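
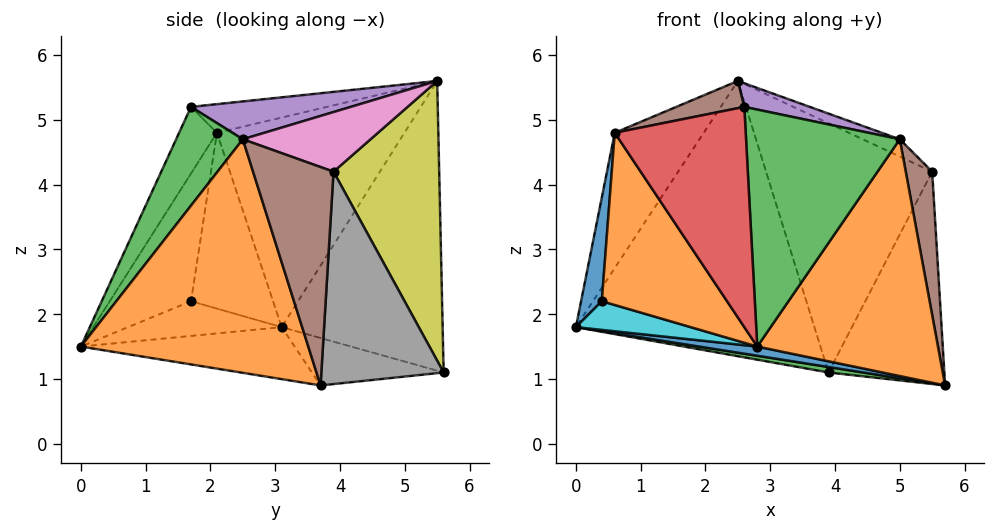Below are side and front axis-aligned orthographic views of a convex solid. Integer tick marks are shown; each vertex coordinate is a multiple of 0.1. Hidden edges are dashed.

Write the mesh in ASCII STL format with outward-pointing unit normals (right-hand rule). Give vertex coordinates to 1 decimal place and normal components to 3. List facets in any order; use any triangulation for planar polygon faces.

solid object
 facet normal -0.152 -0.041 -0.988
  outer loop
   vertex 2.8 0.0 1.5
   vertex 0.0 3.1 1.8
   vertex 5.7 3.7 0.9
  endloop
 endfacet
 facet normal 0.782 -0.621 -0.052
  outer loop
   vertex 5.0 2.5 4.7
   vertex 2.8 0.0 1.5
   vertex 5.7 3.7 0.9
  endloop
 endfacet
 facet normal -0.152 -0.040 -0.988
  outer loop
   vertex 3.9 5.6 1.1
   vertex 5.7 3.7 0.9
   vertex 0.0 3.1 1.8
  endloop
 endfacet
 facet normal -0.553 0.819 -0.154
  outer loop
   vertex 3.9 5.6 1.1
   vertex 0.0 3.1 1.8
   vertex 2.5 5.5 5.6
  endloop
 endfacet
 facet normal -0.860 0.408 0.308
  outer loop
   vertex 0.6 2.1 4.8
   vertex 2.5 5.5 5.6
   vertex 0.0 3.1 1.8
  endloop
 endfacet
 facet normal 0.947 -0.311 0.076
  outer loop
   vertex 5.5 3.9 4.2
   vertex 5.0 2.5 4.7
   vertex 5.7 3.7 0.9
  endloop
 endfacet
 facet normal 0.479 0.139 0.867
  outer loop
   vertex 5.5 3.9 4.2
   vertex 2.5 5.5 5.6
   vertex 5.0 2.5 4.7
  endloop
 endfacet
 facet normal 0.726 0.688 0.002
  outer loop
   vertex 5.5 3.9 4.2
   vertex 5.7 3.7 0.9
   vertex 3.9 5.6 1.1
  endloop
 endfacet
 facet normal 0.528 0.830 0.183
  outer loop
   vertex 5.5 3.9 4.2
   vertex 3.9 5.6 1.1
   vertex 2.5 5.5 5.6
  endloop
 endfacet
 facet normal -0.490 -0.366 -0.791
  outer loop
   vertex 0.4 1.7 2.2
   vertex 0.0 3.1 1.8
   vertex 2.8 0.0 1.5
  endloop
 endfacet
 facet normal -0.963 -0.243 0.112
  outer loop
   vertex 0.4 1.7 2.2
   vertex 0.6 2.1 4.8
   vertex 0.0 3.1 1.8
  endloop
 endfacet
 facet normal -0.537 -0.827 0.168
  outer loop
   vertex 0.4 1.7 2.2
   vertex 2.8 0.0 1.5
   vertex 0.6 2.1 4.8
  endloop
 endfacet
 facet normal 0.364 -0.839 0.405
  outer loop
   vertex 2.6 1.7 5.2
   vertex 2.8 0.0 1.5
   vertex 5.0 2.5 4.7
  endloop
 endfacet
 facet normal -0.255 -0.884 0.392
  outer loop
   vertex 2.6 1.7 5.2
   vertex 0.6 2.1 4.8
   vertex 2.8 0.0 1.5
  endloop
 endfacet
 facet normal 0.233 -0.096 0.968
  outer loop
   vertex 2.6 1.7 5.2
   vertex 5.0 2.5 4.7
   vertex 2.5 5.5 5.6
  endloop
 endfacet
 facet normal -0.216 -0.108 0.970
  outer loop
   vertex 2.6 1.7 5.2
   vertex 2.5 5.5 5.6
   vertex 0.6 2.1 4.8
  endloop
 endfacet
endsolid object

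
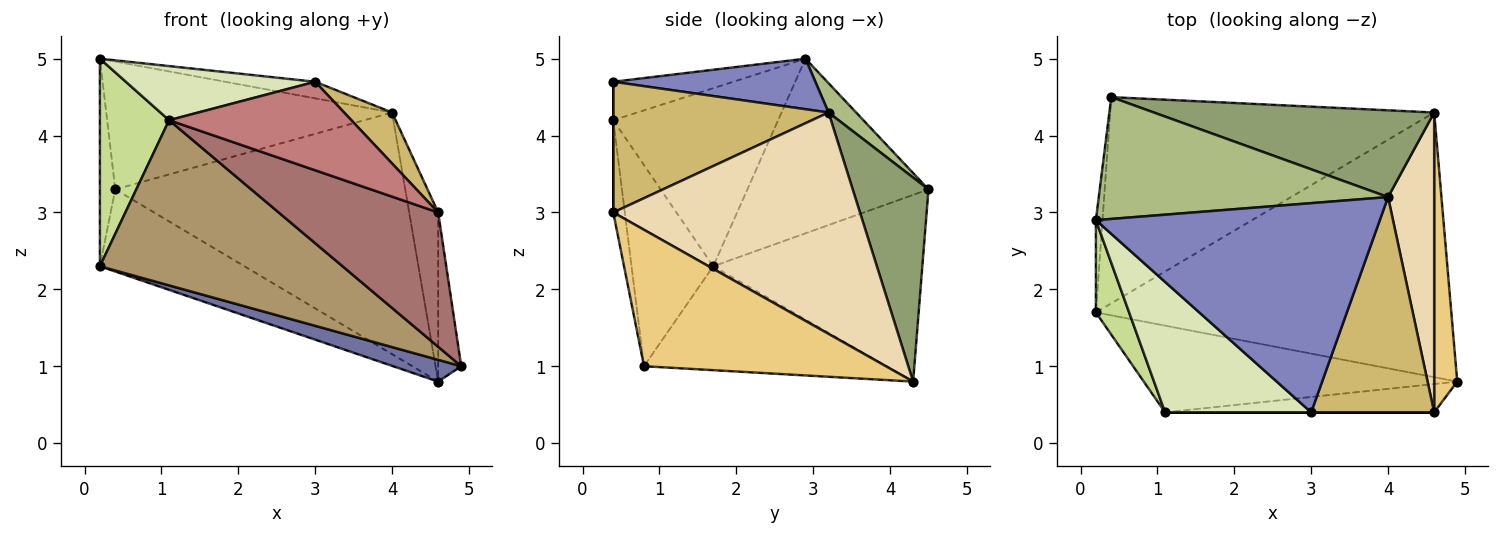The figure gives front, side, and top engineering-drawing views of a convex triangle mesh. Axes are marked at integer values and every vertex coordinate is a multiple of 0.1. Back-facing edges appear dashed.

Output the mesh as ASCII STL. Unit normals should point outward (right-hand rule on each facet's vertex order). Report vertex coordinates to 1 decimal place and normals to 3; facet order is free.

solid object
 facet normal -0.280 -0.079 -0.957
  outer loop
   vertex 4.6 4.3 0.8
   vertex 4.9 0.8 1.0
   vertex 0.2 1.7 2.3
  endloop
 endfacet
 facet normal 0.175 0.078 0.982
  outer loop
   vertex 3.0 0.4 4.7
   vertex 4.0 3.2 4.3
   vertex 0.2 2.9 5.0
  endloop
 endfacet
 facet normal -0.472 0.326 -0.819
  outer loop
   vertex 0.4 4.5 3.3
   vertex 4.6 4.3 0.8
   vertex 0.2 1.7 2.3
  endloop
 endfacet
 facet normal -0.996 0.085 -0.038
  outer loop
   vertex 0.4 4.5 3.3
   vertex 0.2 1.7 2.3
   vertex 0.2 2.9 5.0
  endloop
 endfacet
 facet normal 0.239 0.914 0.328
  outer loop
   vertex 0.4 4.5 3.3
   vertex 4.0 3.2 4.3
   vertex 4.6 4.3 0.8
  endloop
 endfacet
 facet normal 0.070 0.722 0.688
  outer loop
   vertex 0.4 4.5 3.3
   vertex 0.2 2.9 5.0
   vertex 4.0 3.2 4.3
  endloop
 endfacet
 facet normal -0.909 -0.381 0.170
  outer loop
   vertex 1.1 0.4 4.2
   vertex 0.2 2.9 5.0
   vertex 0.2 1.7 2.3
  endloop
 endfacet
 facet normal -0.236 -0.372 0.898
  outer loop
   vertex 1.1 0.4 4.2
   vertex 3.0 0.4 4.7
   vertex 0.2 2.9 5.0
  endloop
 endfacet
 facet normal -0.286 -0.849 -0.445
  outer loop
   vertex 1.1 0.4 4.2
   vertex 0.2 1.7 2.3
   vertex 4.9 0.8 1.0
  endloop
 endfacet
 facet normal 0.719 -0.160 0.677
  outer loop
   vertex 4.6 0.4 3.0
   vertex 4.0 3.2 4.3
   vertex 3.0 0.4 4.7
  endloop
 endfacet
 facet normal 0.982 0.094 0.166
  outer loop
   vertex 4.6 0.4 3.0
   vertex 4.9 0.8 1.0
   vertex 4.6 4.3 0.8
  endloop
 endfacet
 facet normal 0.973 0.114 0.203
  outer loop
   vertex 4.6 0.4 3.0
   vertex 4.6 4.3 0.8
   vertex 4.0 3.2 4.3
  endloop
 endfacet
 facet normal -0.071 -0.976 -0.206
  outer loop
   vertex 4.6 0.4 3.0
   vertex 1.1 0.4 4.2
   vertex 4.9 0.8 1.0
  endloop
 endfacet
 facet normal 0.000 -1.000 0.000
  outer loop
   vertex 4.6 0.4 3.0
   vertex 3.0 0.4 4.7
   vertex 1.1 0.4 4.2
  endloop
 endfacet
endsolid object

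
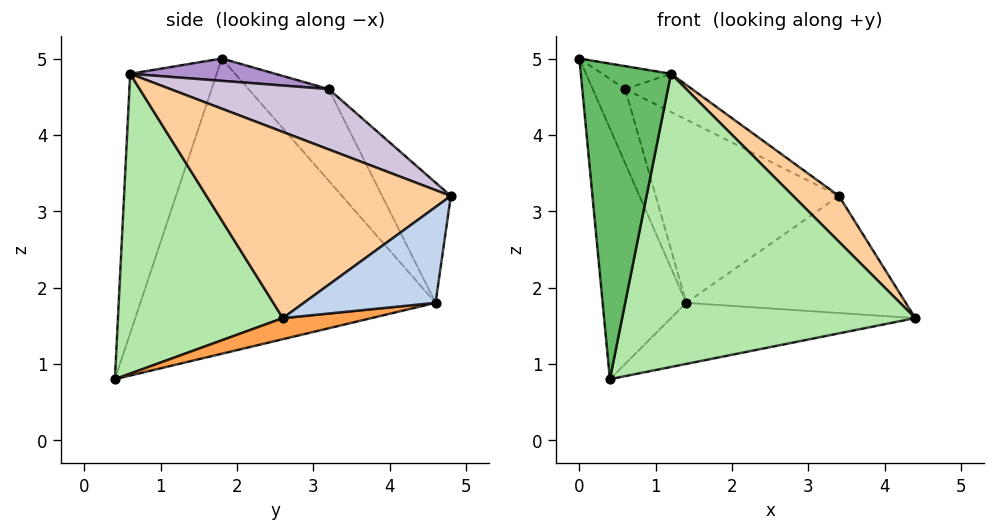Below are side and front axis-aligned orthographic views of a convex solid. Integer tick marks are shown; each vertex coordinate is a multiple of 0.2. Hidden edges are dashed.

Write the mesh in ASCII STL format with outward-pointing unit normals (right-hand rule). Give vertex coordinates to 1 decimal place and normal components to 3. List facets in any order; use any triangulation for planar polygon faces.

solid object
 facet normal -0.947 0.268 -0.180
  outer loop
   vertex 1.4 4.6 1.8
   vertex 0.4 0.4 0.8
   vertex 0.0 1.8 5.0
  endloop
 endfacet
 facet normal 0.391 0.651 -0.651
  outer loop
   vertex 1.4 4.6 1.8
   vertex 3.4 4.8 3.2
   vertex 4.4 2.6 1.6
  endloop
 endfacet
 facet normal 0.077 0.213 -0.974
  outer loop
   vertex 1.4 4.6 1.8
   vertex 4.4 2.6 1.6
   vertex 0.4 0.4 0.8
  endloop
 endfacet
 facet normal 0.742 -0.139 0.655
  outer loop
   vertex 1.2 0.6 4.8
   vertex 4.4 2.6 1.6
   vertex 3.4 4.8 3.2
  endloop
 endfacet
 facet normal -0.682 -0.711 0.172
  outer loop
   vertex 1.2 0.6 4.8
   vertex 0.0 1.8 5.0
   vertex 0.4 0.4 0.8
  endloop
 endfacet
 facet normal 0.490 -0.870 -0.054
  outer loop
   vertex 1.2 0.6 4.8
   vertex 0.4 0.4 0.8
   vertex 4.4 2.6 1.6
  endloop
 endfacet
 facet normal -0.924 0.374 -0.077
  outer loop
   vertex 0.6 3.2 4.6
   vertex 1.4 4.6 1.8
   vertex 0.0 1.8 5.0
  endloop
 endfacet
 facet normal -0.330 0.879 0.345
  outer loop
   vertex 0.6 3.2 4.6
   vertex 3.4 4.8 3.2
   vertex 1.4 4.6 1.8
  endloop
 endfacet
 facet normal 0.299 0.142 0.944
  outer loop
   vertex 0.6 3.2 4.6
   vertex 0.0 1.8 5.0
   vertex 1.2 0.6 4.8
  endloop
 endfacet
 facet normal 0.369 0.156 0.916
  outer loop
   vertex 0.6 3.2 4.6
   vertex 1.2 0.6 4.8
   vertex 3.4 4.8 3.2
  endloop
 endfacet
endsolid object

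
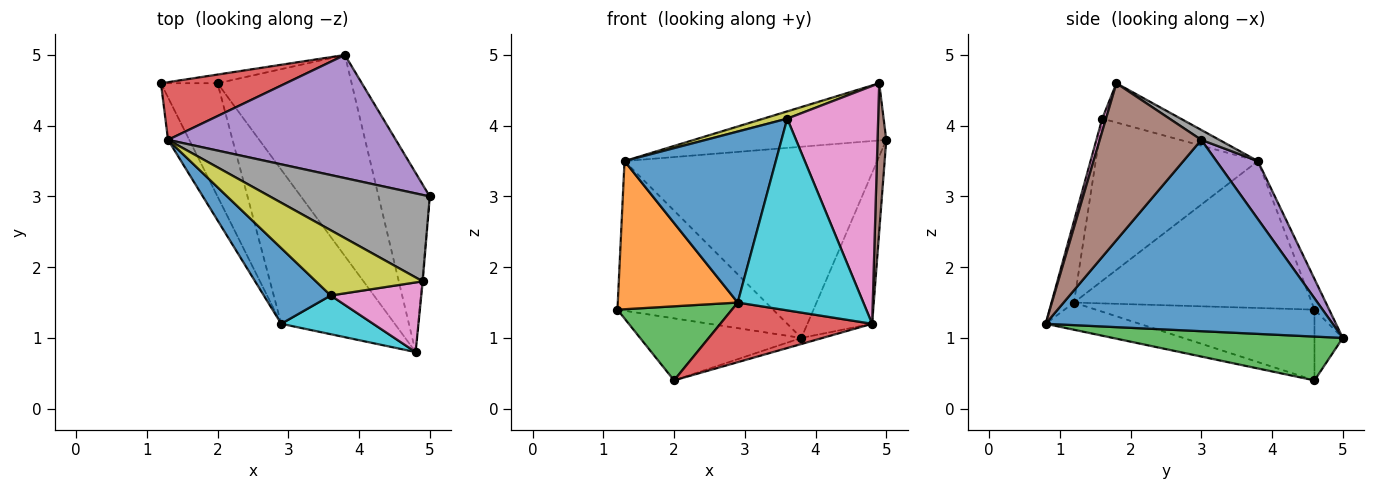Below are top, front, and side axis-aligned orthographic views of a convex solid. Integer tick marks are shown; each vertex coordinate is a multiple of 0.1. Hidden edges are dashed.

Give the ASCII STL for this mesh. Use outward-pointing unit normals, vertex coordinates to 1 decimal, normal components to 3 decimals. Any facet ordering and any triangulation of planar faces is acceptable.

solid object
 facet normal 0.944 0.213 -0.253
  outer loop
   vertex 3.8 5.0 1.0
   vertex 5.0 3.0 3.8
   vertex 4.8 0.8 1.2
  endloop
 endfacet
 facet normal -0.171 0.976 -0.137
  outer loop
   vertex 2.0 4.6 0.4
   vertex 1.2 4.6 1.4
   vertex 3.8 5.0 1.0
  endloop
 endfacet
 facet normal 0.310 0.029 -0.950
  outer loop
   vertex 2.0 4.6 0.4
   vertex 3.8 5.0 1.0
   vertex 4.8 0.8 1.2
  endloop
 endfacet
 facet normal -0.088 0.929 0.358
  outer loop
   vertex 1.3 3.8 3.5
   vertex 3.8 5.0 1.0
   vertex 1.2 4.6 1.4
  endloop
 endfacet
 facet normal 0.137 0.833 0.536
  outer loop
   vertex 1.3 3.8 3.5
   vertex 5.0 3.0 3.8
   vertex 3.8 5.0 1.0
  endloop
 endfacet
 facet normal 0.996 -0.086 -0.004
  outer loop
   vertex 4.9 1.8 4.6
   vertex 4.8 0.8 1.2
   vertex 5.0 3.0 3.8
  endloop
 endfacet
 facet normal 0.039 -0.959 0.281
  outer loop
   vertex 4.9 1.8 4.6
   vertex 3.6 1.6 4.1
   vertex 4.8 0.8 1.2
  endloop
 endfacet
 facet normal 0.052 0.551 0.833
  outer loop
   vertex 4.9 1.8 4.6
   vertex 5.0 3.0 3.8
   vertex 1.3 3.8 3.5
  endloop
 endfacet
 facet normal -0.343 -0.104 0.934
  outer loop
   vertex 4.9 1.8 4.6
   vertex 1.3 3.8 3.5
   vertex 3.6 1.6 4.1
  endloop
 endfacet
 facet normal -0.172 -0.966 0.195
  outer loop
   vertex 2.9 1.2 1.5
   vertex 4.8 0.8 1.2
   vertex 3.6 1.6 4.1
  endloop
 endfacet
 facet normal -0.700 -0.653 0.289
  outer loop
   vertex 2.9 1.2 1.5
   vertex 3.6 1.6 4.1
   vertex 1.3 3.8 3.5
  endloop
 endfacet
 facet normal -0.886 -0.447 -0.128
  outer loop
   vertex 2.9 1.2 1.5
   vertex 1.3 3.8 3.5
   vertex 1.2 4.6 1.4
  endloop
 endfacet
 facet normal -0.723 -0.378 -0.578
  outer loop
   vertex 2.9 1.2 1.5
   vertex 1.2 4.6 1.4
   vertex 2.0 4.6 0.4
  endloop
 endfacet
 facet normal -0.218 -0.352 -0.910
  outer loop
   vertex 2.9 1.2 1.5
   vertex 2.0 4.6 0.4
   vertex 4.8 0.8 1.2
  endloop
 endfacet
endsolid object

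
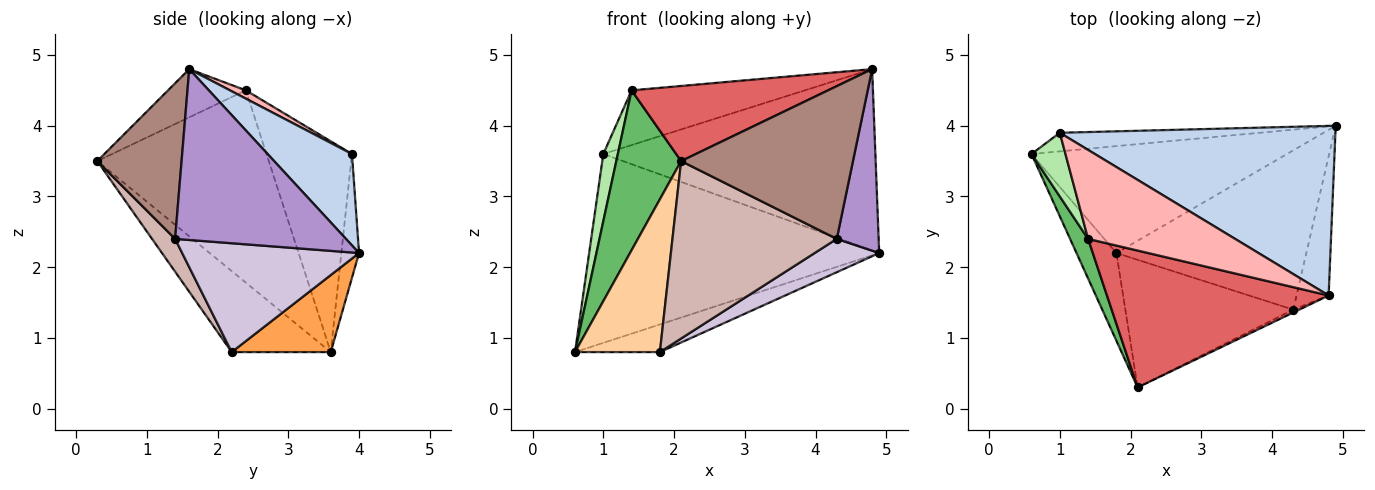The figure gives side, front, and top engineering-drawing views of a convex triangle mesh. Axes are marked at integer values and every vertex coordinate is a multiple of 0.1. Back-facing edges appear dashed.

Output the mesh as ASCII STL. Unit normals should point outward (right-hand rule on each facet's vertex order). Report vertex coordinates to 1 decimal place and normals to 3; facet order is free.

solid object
 facet normal -0.061 0.993 -0.098
  outer loop
   vertex 1.0 3.9 3.6
   vertex 4.9 4.0 2.2
   vertex 0.6 3.6 0.8
  endloop
 endfacet
 facet normal 0.221 0.712 0.666
  outer loop
   vertex 1.0 3.9 3.6
   vertex 4.8 1.6 4.8
   vertex 4.9 4.0 2.2
  endloop
 endfacet
 facet normal 0.280 0.240 -0.929
  outer loop
   vertex 1.8 2.2 0.8
   vertex 0.6 3.6 0.8
   vertex 4.9 4.0 2.2
  endloop
 endfacet
 facet normal -0.711 -0.610 -0.350
  outer loop
   vertex 1.8 2.2 0.8
   vertex 2.1 0.3 3.5
   vertex 0.6 3.6 0.8
  endloop
 endfacet
 facet normal -0.932 -0.352 0.087
  outer loop
   vertex 1.4 2.4 4.5
   vertex 0.6 3.6 0.8
   vertex 2.1 0.3 3.5
  endloop
 endfacet
 facet normal -0.974 -0.166 0.157
  outer loop
   vertex 1.4 2.4 4.5
   vertex 1.0 3.9 3.6
   vertex 0.6 3.6 0.8
  endloop
 endfacet
 facet normal -0.187 -0.472 0.861
  outer loop
   vertex 1.4 2.4 4.5
   vertex 2.1 0.3 3.5
   vertex 4.8 1.6 4.8
  endloop
 endfacet
 facet normal 0.048 0.523 0.851
  outer loop
   vertex 1.4 2.4 4.5
   vertex 4.8 1.6 4.8
   vertex 1.0 3.9 3.6
  endloop
 endfacet
 facet normal 0.955 -0.234 -0.180
  outer loop
   vertex 4.3 1.4 2.4
   vertex 4.9 4.0 2.2
   vertex 4.8 1.6 4.8
  endloop
 endfacet
 facet normal 0.489 -0.179 -0.854
  outer loop
   vertex 4.3 1.4 2.4
   vertex 1.8 2.2 0.8
   vertex 4.9 4.0 2.2
  endloop
 endfacet
 facet normal 0.440 -0.898 -0.017
  outer loop
   vertex 4.3 1.4 2.4
   vertex 4.8 1.6 4.8
   vertex 2.1 0.3 3.5
  endloop
 endfacet
 facet normal 0.113 -0.807 -0.580
  outer loop
   vertex 4.3 1.4 2.4
   vertex 2.1 0.3 3.5
   vertex 1.8 2.2 0.8
  endloop
 endfacet
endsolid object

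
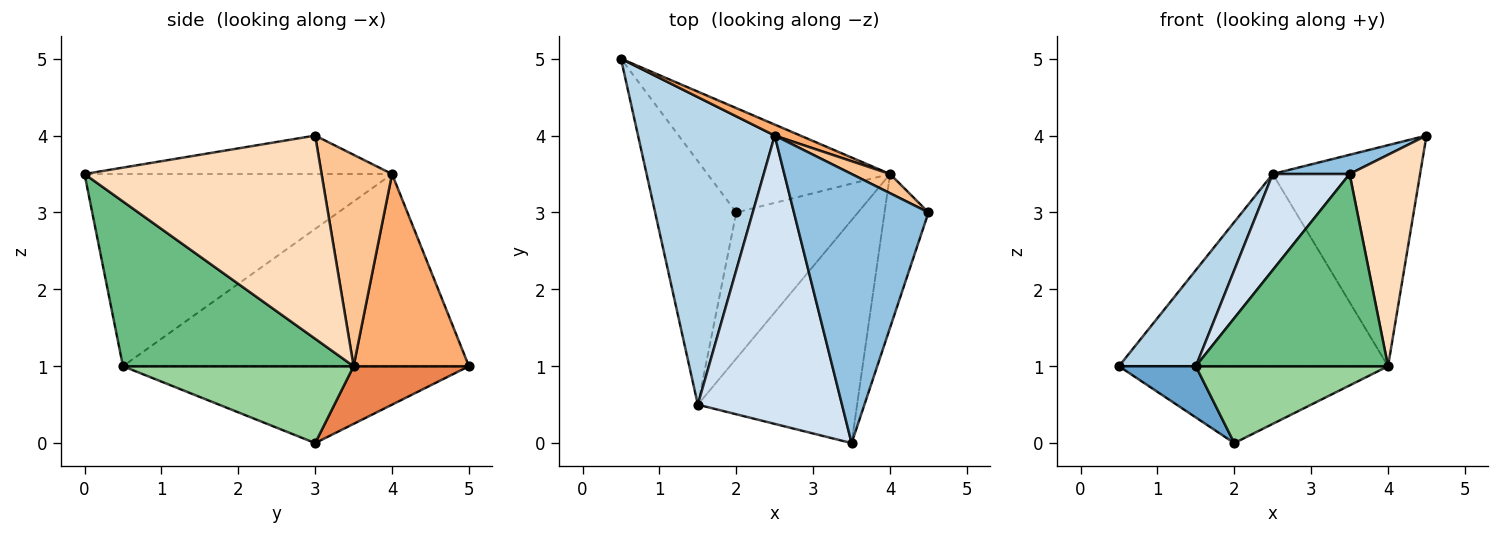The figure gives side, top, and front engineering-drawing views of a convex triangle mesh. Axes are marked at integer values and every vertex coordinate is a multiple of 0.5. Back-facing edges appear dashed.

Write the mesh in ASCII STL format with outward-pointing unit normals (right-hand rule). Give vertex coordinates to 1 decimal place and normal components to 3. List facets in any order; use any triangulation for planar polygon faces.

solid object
 facet normal -0.680 -0.151 -0.718
  outer loop
   vertex 1.5 0.5 1.0
   vertex 0.5 5.0 1.0
   vertex 2.0 3.0 0.0
  endloop
 endfacet
 facet normal -0.274 -0.069 0.959
  outer loop
   vertex 2.5 4.0 3.5
   vertex 3.5 0.0 3.5
   vertex 4.5 3.0 4.0
  endloop
 endfacet
 facet normal -0.802 -0.178 0.570
  outer loop
   vertex 2.5 4.0 3.5
   vertex 0.5 5.0 1.0
   vertex 1.5 0.5 1.0
  endloop
 endfacet
 facet normal -0.784 -0.196 0.588
  outer loop
   vertex 2.5 4.0 3.5
   vertex 1.5 0.5 1.0
   vertex 3.5 0.0 3.5
  endloop
 endfacet
 facet normal 0.246 0.575 -0.780
  outer loop
   vertex 4.0 3.5 1.0
   vertex 2.0 3.0 0.0
   vertex 0.5 5.0 1.0
  endloop
 endfacet
 facet normal 0.393 0.918 0.052
  outer loop
   vertex 4.0 3.5 1.0
   vertex 0.5 5.0 1.0
   vertex 2.5 4.0 3.5
  endloop
 endfacet
 facet normal 0.430 0.899 0.078
  outer loop
   vertex 4.0 3.5 1.0
   vertex 2.5 4.0 3.5
   vertex 4.5 3.0 4.0
  endloop
 endfacet
 facet normal 0.939 -0.279 -0.203
  outer loop
   vertex 4.0 3.5 1.0
   vertex 4.5 3.0 4.0
   vertex 3.5 0.0 3.5
  endloop
 endfacet
 facet normal 0.617 -0.514 -0.596
  outer loop
   vertex 4.0 3.5 1.0
   vertex 3.5 0.0 3.5
   vertex 1.5 0.5 1.0
  endloop
 endfacet
 facet normal 0.488 -0.407 -0.772
  outer loop
   vertex 4.0 3.5 1.0
   vertex 1.5 0.5 1.0
   vertex 2.0 3.0 0.0
  endloop
 endfacet
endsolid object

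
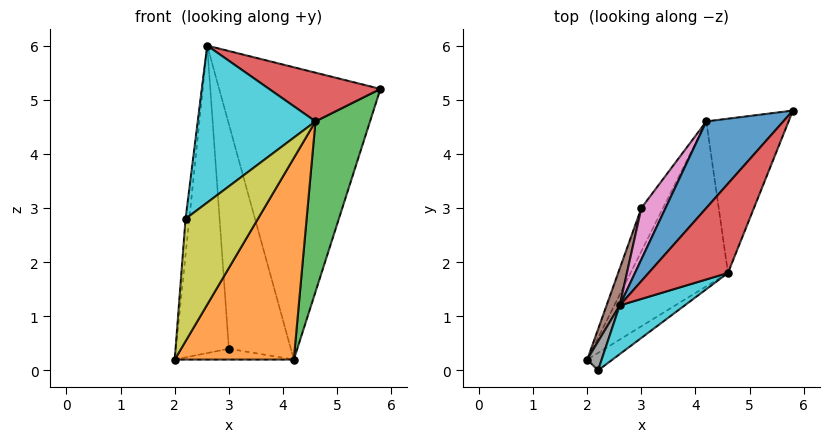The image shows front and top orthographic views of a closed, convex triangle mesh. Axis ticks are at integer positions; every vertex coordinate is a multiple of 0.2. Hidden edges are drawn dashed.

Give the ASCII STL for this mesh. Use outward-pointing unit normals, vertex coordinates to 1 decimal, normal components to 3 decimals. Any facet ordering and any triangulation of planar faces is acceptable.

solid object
 facet normal -0.710 0.675 0.200
  outer loop
   vertex 2.6 1.2 6.0
   vertex 5.8 4.8 5.2
   vertex 4.2 4.6 0.2
  endloop
 endfacet
 facet normal 0.840 -0.420 -0.344
  outer loop
   vertex 4.6 1.8 4.6
   vertex 2.0 0.2 0.2
   vertex 4.2 4.6 0.2
  endloop
 endfacet
 facet normal 0.910 -0.308 -0.279
  outer loop
   vertex 4.6 1.8 4.6
   vertex 4.2 4.6 0.2
   vertex 5.8 4.8 5.2
  endloop
 endfacet
 facet normal 0.604 -0.382 0.700
  outer loop
   vertex 4.6 1.8 4.6
   vertex 5.8 4.8 5.2
   vertex 2.6 1.2 6.0
  endloop
 endfacet
 facet normal -0.436 0.218 -0.873
  outer loop
   vertex 3.0 3.0 0.4
   vertex 4.2 4.6 0.2
   vertex 2.0 0.2 0.2
  endloop
 endfacet
 facet normal -0.942 0.334 0.040
  outer loop
   vertex 3.0 3.0 0.4
   vertex 2.0 0.2 0.2
   vertex 2.6 1.2 6.0
  endloop
 endfacet
 facet normal -0.784 0.605 0.139
  outer loop
   vertex 3.0 3.0 0.4
   vertex 2.6 1.2 6.0
   vertex 4.2 4.6 0.2
  endloop
 endfacet
 facet normal -0.991 0.105 0.084
  outer loop
   vertex 2.2 0.0 2.8
   vertex 2.6 1.2 6.0
   vertex 2.0 0.2 0.2
  endloop
 endfacet
 facet normal 0.647 -0.755 -0.108
  outer loop
   vertex 2.2 0.0 2.8
   vertex 2.0 0.2 0.2
   vertex 4.6 1.8 4.6
  endloop
 endfacet
 facet normal 0.443 -0.856 0.266
  outer loop
   vertex 2.2 0.0 2.8
   vertex 4.6 1.8 4.6
   vertex 2.6 1.2 6.0
  endloop
 endfacet
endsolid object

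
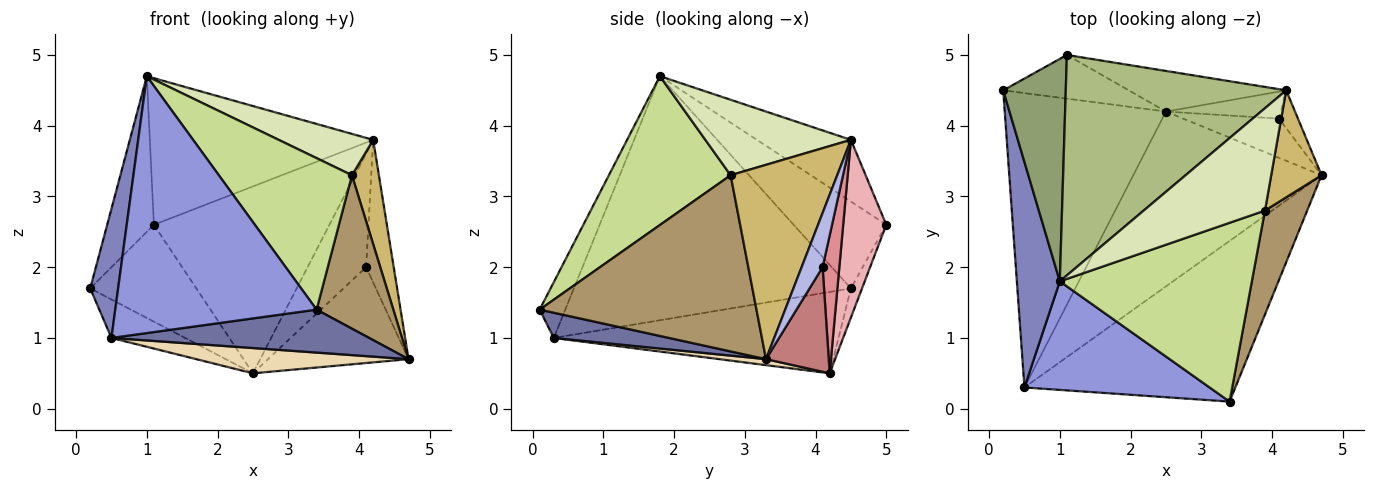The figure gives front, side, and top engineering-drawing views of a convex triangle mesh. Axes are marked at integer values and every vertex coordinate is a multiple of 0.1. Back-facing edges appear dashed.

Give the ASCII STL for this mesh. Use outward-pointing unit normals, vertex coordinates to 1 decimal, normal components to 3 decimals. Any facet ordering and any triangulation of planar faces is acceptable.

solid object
 facet normal 0.115 -0.257 -0.960
  outer loop
   vertex 0.5 0.3 1.0
   vertex 4.7 3.3 0.7
   vertex 3.4 0.1 1.4
  endloop
 endfacet
 facet normal -0.980 -0.099 0.172
  outer loop
   vertex 0.5 0.3 1.0
   vertex 1.0 1.8 4.7
   vertex 0.2 4.5 1.7
  endloop
 endfacet
 facet normal -0.116 -0.915 0.387
  outer loop
   vertex 0.5 0.3 1.0
   vertex 3.4 0.1 1.4
   vertex 1.0 1.8 4.7
  endloop
 endfacet
 facet normal 0.592 0.779 -0.206
  outer loop
   vertex 4.1 4.1 2.0
   vertex 4.2 4.5 3.8
   vertex 4.7 3.3 0.7
  endloop
 endfacet
 facet normal -0.751 0.378 0.541
  outer loop
   vertex 1.1 5.0 2.6
   vertex 0.2 4.5 1.7
   vertex 1.0 1.8 4.7
  endloop
 endfacet
 facet normal -0.227 0.539 0.811
  outer loop
   vertex 1.1 5.0 2.6
   vertex 1.0 1.8 4.7
   vertex 4.2 4.5 3.8
  endloop
 endfacet
 facet normal 0.509 -0.556 0.657
  outer loop
   vertex 3.9 2.8 3.3
   vertex 1.0 1.8 4.7
   vertex 3.4 0.1 1.4
  endloop
 endfacet
 facet normal 0.500 -0.324 0.803
  outer loop
   vertex 3.9 2.8 3.3
   vertex 4.2 4.5 3.8
   vertex 1.0 1.8 4.7
  endloop
 endfacet
 facet normal 0.920 -0.325 0.220
  outer loop
   vertex 3.9 2.8 3.3
   vertex 3.4 0.1 1.4
   vertex 4.7 3.3 0.7
  endloop
 endfacet
 facet normal 0.940 -0.238 0.244
  outer loop
   vertex 3.9 2.8 3.3
   vertex 4.7 3.3 0.7
   vertex 4.2 4.5 3.8
  endloop
 endfacet
 facet normal -0.448 0.116 -0.887
  outer loop
   vertex 2.5 4.2 0.5
   vertex 0.5 0.3 1.0
   vertex 0.2 4.5 1.7
  endloop
 endfacet
 facet normal 0.031 -0.143 -0.989
  outer loop
   vertex 2.5 4.2 0.5
   vertex 4.7 3.3 0.7
   vertex 0.5 0.3 1.0
  endloop
 endfacet
 facet normal -0.095 0.908 -0.409
  outer loop
   vertex 2.5 4.2 0.5
   vertex 0.2 4.5 1.7
   vertex 1.1 5.0 2.6
  endloop
 endfacet
 facet normal 0.382 0.855 -0.350
  outer loop
   vertex 2.5 4.2 0.5
   vertex 4.1 4.1 2.0
   vertex 4.7 3.3 0.7
  endloop
 endfacet
 facet normal 0.268 0.937 -0.223
  outer loop
   vertex 2.5 4.2 0.5
   vertex 4.2 4.5 3.8
   vertex 4.1 4.1 2.0
  endloop
 endfacet
 facet normal 0.233 0.950 -0.207
  outer loop
   vertex 2.5 4.2 0.5
   vertex 1.1 5.0 2.6
   vertex 4.2 4.5 3.8
  endloop
 endfacet
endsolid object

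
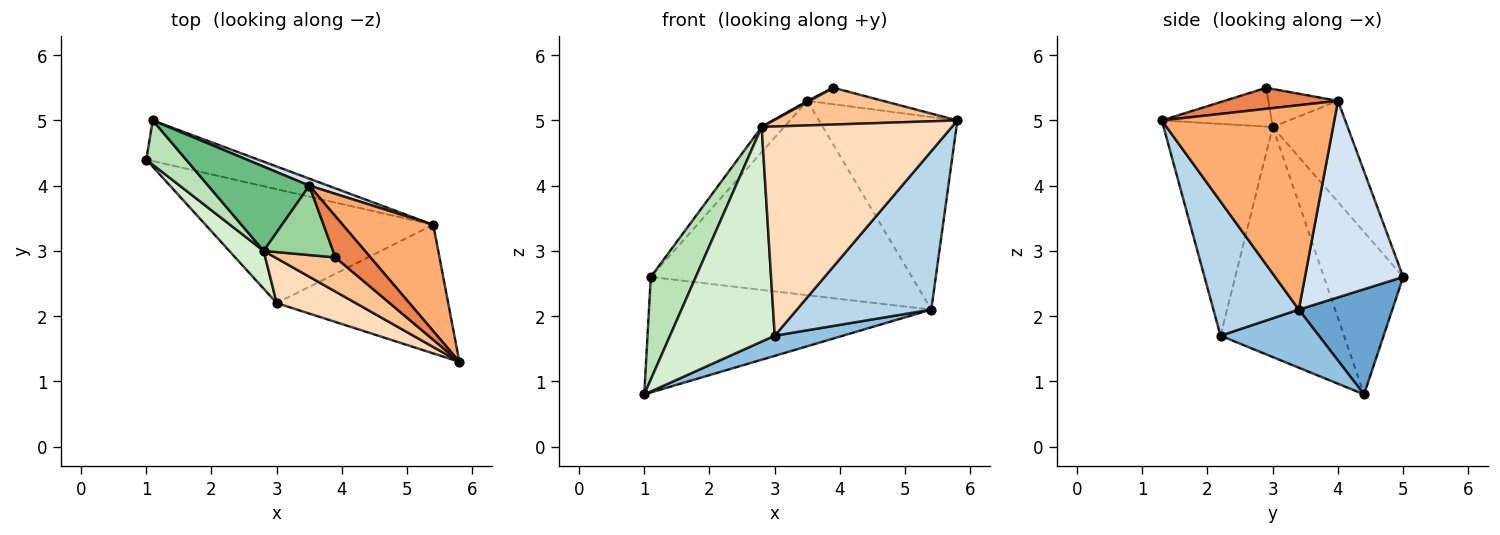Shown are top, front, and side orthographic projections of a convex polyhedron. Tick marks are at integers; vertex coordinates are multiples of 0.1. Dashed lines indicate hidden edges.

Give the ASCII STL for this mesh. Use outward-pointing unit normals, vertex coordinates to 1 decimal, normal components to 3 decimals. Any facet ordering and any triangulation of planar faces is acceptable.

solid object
 facet normal 0.298 0.900 -0.317
  outer loop
   vertex 5.4 3.4 2.1
   vertex 1.0 4.4 0.8
   vertex 1.1 5.0 2.6
  endloop
 endfacet
 facet normal 0.244 -0.169 -0.955
  outer loop
   vertex 3.0 2.2 1.7
   vertex 1.0 4.4 0.8
   vertex 5.4 3.4 2.1
  endloop
 endfacet
 facet normal 0.442 -0.696 -0.565
  outer loop
   vertex 3.0 2.2 1.7
   vertex 5.4 3.4 2.1
   vertex 5.8 1.3 5.0
  endloop
 endfacet
 facet normal 0.352 0.935 0.034
  outer loop
   vertex 3.5 4.0 5.3
   vertex 5.4 3.4 2.1
   vertex 1.1 5.0 2.6
  endloop
 endfacet
 facet normal 0.487 0.324 0.811
  outer loop
   vertex 3.5 4.0 5.3
   vertex 3.9 2.9 5.5
   vertex 5.8 1.3 5.0
  endloop
 endfacet
 facet normal 0.737 0.592 0.327
  outer loop
   vertex 3.5 4.0 5.3
   vertex 5.8 1.3 5.0
   vertex 5.4 3.4 2.1
  endloop
 endfacet
 facet normal -0.401 -0.671 0.623
  outer loop
   vertex 2.8 3.0 4.9
   vertex 5.8 1.3 5.0
   vertex 3.9 2.9 5.5
  endloop
 endfacet
 facet normal -0.489 -0.853 0.183
  outer loop
   vertex 2.8 3.0 4.9
   vertex 3.0 2.2 1.7
   vertex 5.8 1.3 5.0
  endloop
 endfacet
 facet normal -0.692 0.208 0.692
  outer loop
   vertex 2.8 3.0 4.9
   vertex 3.5 4.0 5.3
   vertex 1.1 5.0 2.6
  endloop
 endfacet
 facet normal -0.480 -0.015 0.877
  outer loop
   vertex 2.8 3.0 4.9
   vertex 3.9 2.9 5.5
   vertex 3.5 4.0 5.3
  endloop
 endfacet
 facet normal -0.850 -0.483 0.208
  outer loop
   vertex 2.8 3.0 4.9
   vertex 1.1 5.0 2.6
   vertex 1.0 4.4 0.8
  endloop
 endfacet
 facet normal -0.758 -0.643 0.113
  outer loop
   vertex 2.8 3.0 4.9
   vertex 1.0 4.4 0.8
   vertex 3.0 2.2 1.7
  endloop
 endfacet
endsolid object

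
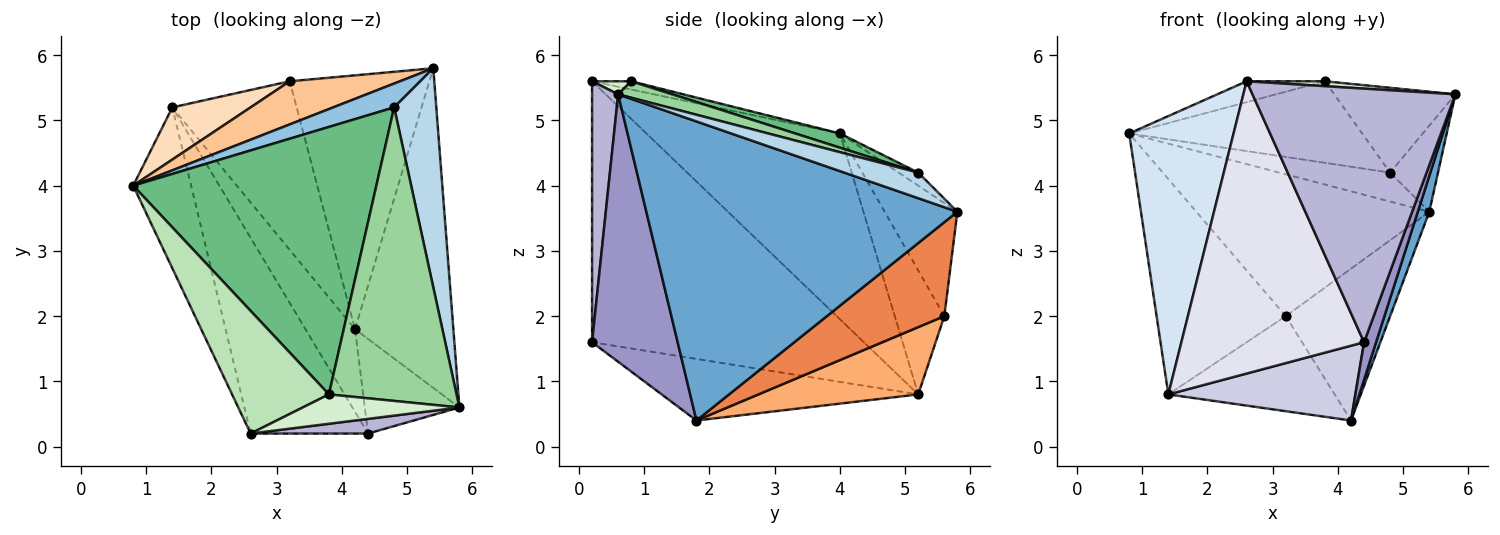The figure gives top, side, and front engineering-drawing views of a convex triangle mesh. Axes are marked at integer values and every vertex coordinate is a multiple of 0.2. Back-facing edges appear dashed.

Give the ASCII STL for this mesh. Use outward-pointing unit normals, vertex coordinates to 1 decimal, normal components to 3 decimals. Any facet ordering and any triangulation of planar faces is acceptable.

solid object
 facet normal 0.949 -0.035 -0.312
  outer loop
   vertex 4.2 1.8 0.4
   vertex 5.4 5.8 3.6
   vertex 5.8 0.6 5.4
  endloop
 endfacet
 facet normal -0.135 0.765 0.630
  outer loop
   vertex 4.8 5.2 4.2
   vertex 5.4 5.8 3.6
   vertex 0.8 4.0 4.8
  endloop
 endfacet
 facet normal 0.492 0.318 0.810
  outer loop
   vertex 4.8 5.2 4.2
   vertex 5.8 0.6 5.4
   vertex 5.4 5.8 3.6
  endloop
 endfacet
 facet normal -0.849 -0.458 -0.265
  outer loop
   vertex 2.6 0.2 5.6
   vertex 0.8 4.0 4.8
   vertex 1.4 5.2 0.8
  endloop
 endfacet
 facet normal 0.500 0.445 -0.743
  outer loop
   vertex 3.2 5.6 2.0
   vertex 5.4 5.8 3.6
   vertex 4.2 1.8 0.4
  endloop
 endfacet
 facet normal 0.427 0.444 -0.788
  outer loop
   vertex 3.2 5.6 2.0
   vertex 4.2 1.8 0.4
   vertex 1.4 5.2 0.8
  endloop
 endfacet
 facet normal -0.286 0.917 0.279
  outer loop
   vertex 3.2 5.6 2.0
   vertex 0.8 4.0 4.8
   vertex 5.4 5.8 3.6
  endloop
 endfacet
 facet normal -0.350 0.911 0.221
  outer loop
   vertex 3.2 5.6 2.0
   vertex 1.4 5.2 0.8
   vertex 0.8 4.0 4.8
  endloop
 endfacet
 facet normal 0.056 0.291 0.955
  outer loop
   vertex 3.8 0.8 5.6
   vertex 4.8 5.2 4.2
   vertex 0.8 4.0 4.8
  endloop
 endfacet
 facet normal 0.123 0.275 0.953
  outer loop
   vertex 3.8 0.8 5.6
   vertex 5.8 0.6 5.4
   vertex 4.8 5.2 4.2
  endloop
 endfacet
 facet normal -0.084 0.167 0.982
  outer loop
   vertex 3.8 0.8 5.6
   vertex 0.8 4.0 4.8
   vertex 2.6 0.2 5.6
  endloop
 endfacet
 facet normal 0.082 -0.164 0.983
  outer loop
   vertex 3.8 0.8 5.6
   vertex 2.6 0.2 5.6
   vertex 5.8 0.6 5.4
  endloop
 endfacet
 facet normal 0.935 -0.131 -0.331
  outer loop
   vertex 4.4 0.2 1.6
   vertex 4.2 1.8 0.4
   vertex 5.8 0.6 5.4
  endloop
 endfacet
 facet normal 0.127 -0.990 0.057
  outer loop
   vertex 4.4 0.2 1.6
   vertex 5.8 0.6 5.4
   vertex 2.6 0.2 5.6
  endloop
 endfacet
 facet normal -0.677 -0.494 -0.545
  outer loop
   vertex 4.4 0.2 1.6
   vertex 1.4 5.2 0.8
   vertex 4.2 1.8 0.4
  endloop
 endfacet
 facet normal -0.778 -0.523 -0.350
  outer loop
   vertex 4.4 0.2 1.6
   vertex 2.6 0.2 5.6
   vertex 1.4 5.2 0.8
  endloop
 endfacet
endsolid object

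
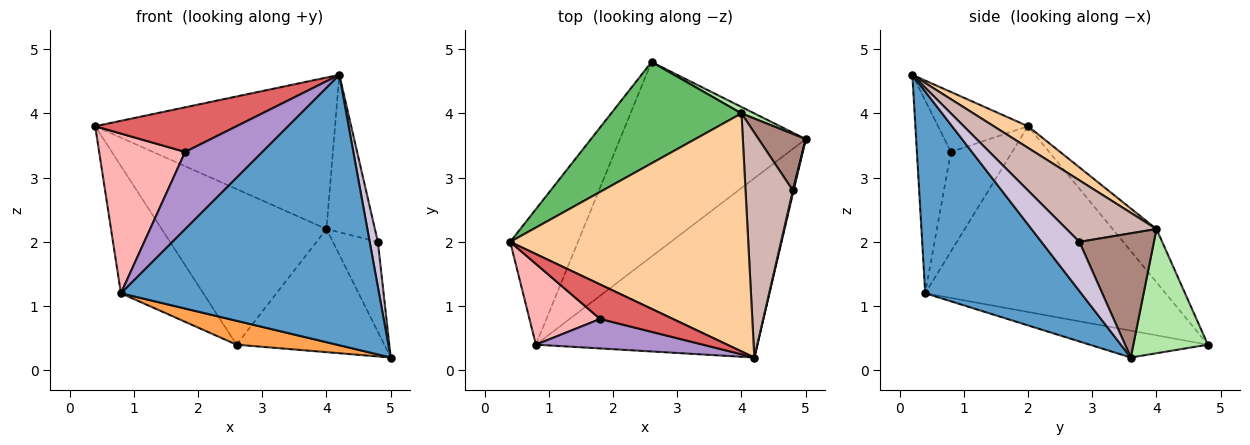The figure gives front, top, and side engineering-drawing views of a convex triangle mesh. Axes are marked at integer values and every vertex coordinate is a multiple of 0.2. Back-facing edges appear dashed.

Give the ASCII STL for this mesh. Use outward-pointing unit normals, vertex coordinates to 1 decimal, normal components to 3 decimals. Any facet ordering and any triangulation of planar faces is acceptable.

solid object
 facet normal 0.450 -0.744 -0.493
  outer loop
   vertex 0.8 0.4 1.2
   vertex 5.0 3.6 0.2
   vertex 4.2 0.2 4.6
  endloop
 endfacet
 facet normal -0.894 0.307 -0.326
  outer loop
   vertex 0.8 0.4 1.2
   vertex 0.4 2.0 3.8
   vertex 2.6 4.8 0.4
  endloop
 endfacet
 facet normal -0.142 -0.120 -0.982
  outer loop
   vertex 0.8 0.4 1.2
   vertex 2.6 4.8 0.4
   vertex 5.0 3.6 0.2
  endloop
 endfacet
 facet normal 0.076 0.535 0.841
  outer loop
   vertex 4.0 4.0 2.2
   vertex 0.4 2.0 3.8
   vertex 4.2 0.2 4.6
  endloop
 endfacet
 facet normal -0.218 0.818 0.533
  outer loop
   vertex 4.0 4.0 2.2
   vertex 2.6 4.8 0.4
   vertex 0.4 2.0 3.8
  endloop
 endfacet
 facet normal 0.450 0.892 0.047
  outer loop
   vertex 4.0 4.0 2.2
   vertex 5.0 3.6 0.2
   vertex 2.6 4.8 0.4
  endloop
 endfacet
 facet normal -0.450 -0.707 0.546
  outer loop
   vertex 1.8 0.8 3.4
   vertex 4.2 0.2 4.6
   vertex 0.4 2.0 3.8
  endloop
 endfacet
 facet normal -0.537 -0.753 0.381
  outer loop
   vertex 1.8 0.8 3.4
   vertex 0.4 2.0 3.8
   vertex 0.8 0.4 1.2
  endloop
 endfacet
 facet normal -0.381 -0.864 0.330
  outer loop
   vertex 1.8 0.8 3.4
   vertex 0.8 0.4 1.2
   vertex 4.2 0.2 4.6
  endloop
 endfacet
 facet normal 0.977 -0.211 0.015
  outer loop
   vertex 4.8 2.8 2.0
   vertex 4.2 0.2 4.6
   vertex 5.0 3.6 0.2
  endloop
 endfacet
 facet normal 0.814 0.491 0.309
  outer loop
   vertex 4.8 2.8 2.0
   vertex 5.0 3.6 0.2
   vertex 4.0 4.0 2.2
  endloop
 endfacet
 facet normal 0.729 0.393 0.561
  outer loop
   vertex 4.8 2.8 2.0
   vertex 4.0 4.0 2.2
   vertex 4.2 0.2 4.6
  endloop
 endfacet
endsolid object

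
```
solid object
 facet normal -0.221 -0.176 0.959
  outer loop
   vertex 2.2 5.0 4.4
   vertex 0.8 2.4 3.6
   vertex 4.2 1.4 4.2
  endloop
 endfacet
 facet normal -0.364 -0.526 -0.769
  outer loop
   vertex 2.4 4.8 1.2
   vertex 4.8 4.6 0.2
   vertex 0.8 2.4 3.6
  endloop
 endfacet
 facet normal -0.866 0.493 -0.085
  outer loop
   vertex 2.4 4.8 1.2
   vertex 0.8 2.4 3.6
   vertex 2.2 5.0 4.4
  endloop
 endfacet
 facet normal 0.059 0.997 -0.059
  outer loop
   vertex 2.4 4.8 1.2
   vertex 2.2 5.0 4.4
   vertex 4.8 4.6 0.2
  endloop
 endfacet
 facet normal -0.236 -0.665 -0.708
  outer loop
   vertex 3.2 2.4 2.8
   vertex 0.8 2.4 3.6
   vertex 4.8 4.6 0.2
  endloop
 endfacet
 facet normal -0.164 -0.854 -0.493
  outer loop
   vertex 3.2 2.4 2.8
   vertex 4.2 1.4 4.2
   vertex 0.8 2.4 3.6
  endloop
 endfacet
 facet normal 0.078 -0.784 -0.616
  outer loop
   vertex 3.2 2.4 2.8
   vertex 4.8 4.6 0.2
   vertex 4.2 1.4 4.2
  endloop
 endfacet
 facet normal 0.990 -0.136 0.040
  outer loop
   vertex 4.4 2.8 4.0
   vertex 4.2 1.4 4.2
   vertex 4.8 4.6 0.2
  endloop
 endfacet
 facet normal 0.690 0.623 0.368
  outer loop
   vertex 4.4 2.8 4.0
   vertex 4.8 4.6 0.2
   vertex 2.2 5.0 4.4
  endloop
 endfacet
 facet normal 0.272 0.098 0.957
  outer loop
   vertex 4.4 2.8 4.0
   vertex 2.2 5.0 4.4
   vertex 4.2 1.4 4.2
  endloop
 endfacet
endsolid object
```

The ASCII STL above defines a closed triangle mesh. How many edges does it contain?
15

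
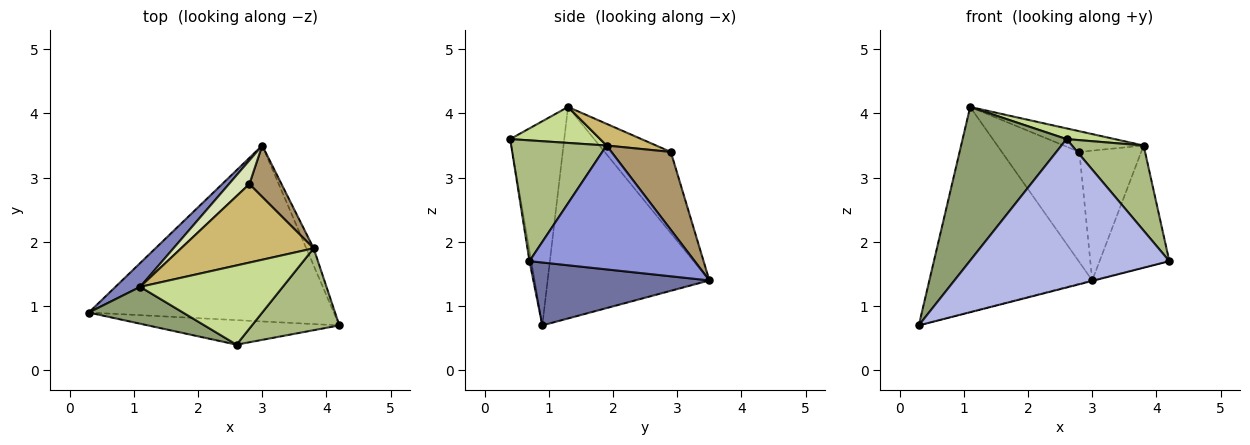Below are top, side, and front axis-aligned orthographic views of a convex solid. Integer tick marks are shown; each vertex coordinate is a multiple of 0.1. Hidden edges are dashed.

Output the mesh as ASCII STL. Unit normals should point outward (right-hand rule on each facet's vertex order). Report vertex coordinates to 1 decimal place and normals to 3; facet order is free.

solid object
 facet normal 0.249 0.003 -0.969
  outer loop
   vertex 3.0 3.5 1.4
   vertex 4.2 0.7 1.7
   vertex 0.3 0.9 0.7
  endloop
 endfacet
 facet normal -0.702 0.707 0.082
  outer loop
   vertex 1.1 1.3 4.1
   vertex 3.0 3.5 1.4
   vertex 0.3 0.9 0.7
  endloop
 endfacet
 facet normal 0.920 0.388 -0.055
  outer loop
   vertex 3.8 1.9 3.5
   vertex 4.2 0.7 1.7
   vertex 3.0 3.5 1.4
  endloop
 endfacet
 facet normal -0.009 -0.987 -0.163
  outer loop
   vertex 2.6 0.4 3.6
   vertex 0.3 0.9 0.7
   vertex 4.2 0.7 1.7
  endloop
 endfacet
 facet normal -0.451 -0.868 0.208
  outer loop
   vertex 2.6 0.4 3.6
   vertex 1.1 1.3 4.1
   vertex 0.3 0.9 0.7
  endloop
 endfacet
 facet normal 0.692 -0.520 0.501
  outer loop
   vertex 2.6 0.4 3.6
   vertex 4.2 0.7 1.7
   vertex 3.8 1.9 3.5
  endloop
 endfacet
 facet normal 0.243 -0.130 0.961
  outer loop
   vertex 2.6 0.4 3.6
   vertex 3.8 1.9 3.5
   vertex 1.1 1.3 4.1
  endloop
 endfacet
 facet normal -0.640 0.751 0.161
  outer loop
   vertex 2.8 2.9 3.4
   vertex 3.0 3.5 1.4
   vertex 1.1 1.3 4.1
  endloop
 endfacet
 facet normal 0.666 0.694 0.275
  outer loop
   vertex 2.8 2.9 3.4
   vertex 3.8 1.9 3.5
   vertex 3.0 3.5 1.4
  endloop
 endfacet
 facet normal 0.156 0.252 0.955
  outer loop
   vertex 2.8 2.9 3.4
   vertex 1.1 1.3 4.1
   vertex 3.8 1.9 3.5
  endloop
 endfacet
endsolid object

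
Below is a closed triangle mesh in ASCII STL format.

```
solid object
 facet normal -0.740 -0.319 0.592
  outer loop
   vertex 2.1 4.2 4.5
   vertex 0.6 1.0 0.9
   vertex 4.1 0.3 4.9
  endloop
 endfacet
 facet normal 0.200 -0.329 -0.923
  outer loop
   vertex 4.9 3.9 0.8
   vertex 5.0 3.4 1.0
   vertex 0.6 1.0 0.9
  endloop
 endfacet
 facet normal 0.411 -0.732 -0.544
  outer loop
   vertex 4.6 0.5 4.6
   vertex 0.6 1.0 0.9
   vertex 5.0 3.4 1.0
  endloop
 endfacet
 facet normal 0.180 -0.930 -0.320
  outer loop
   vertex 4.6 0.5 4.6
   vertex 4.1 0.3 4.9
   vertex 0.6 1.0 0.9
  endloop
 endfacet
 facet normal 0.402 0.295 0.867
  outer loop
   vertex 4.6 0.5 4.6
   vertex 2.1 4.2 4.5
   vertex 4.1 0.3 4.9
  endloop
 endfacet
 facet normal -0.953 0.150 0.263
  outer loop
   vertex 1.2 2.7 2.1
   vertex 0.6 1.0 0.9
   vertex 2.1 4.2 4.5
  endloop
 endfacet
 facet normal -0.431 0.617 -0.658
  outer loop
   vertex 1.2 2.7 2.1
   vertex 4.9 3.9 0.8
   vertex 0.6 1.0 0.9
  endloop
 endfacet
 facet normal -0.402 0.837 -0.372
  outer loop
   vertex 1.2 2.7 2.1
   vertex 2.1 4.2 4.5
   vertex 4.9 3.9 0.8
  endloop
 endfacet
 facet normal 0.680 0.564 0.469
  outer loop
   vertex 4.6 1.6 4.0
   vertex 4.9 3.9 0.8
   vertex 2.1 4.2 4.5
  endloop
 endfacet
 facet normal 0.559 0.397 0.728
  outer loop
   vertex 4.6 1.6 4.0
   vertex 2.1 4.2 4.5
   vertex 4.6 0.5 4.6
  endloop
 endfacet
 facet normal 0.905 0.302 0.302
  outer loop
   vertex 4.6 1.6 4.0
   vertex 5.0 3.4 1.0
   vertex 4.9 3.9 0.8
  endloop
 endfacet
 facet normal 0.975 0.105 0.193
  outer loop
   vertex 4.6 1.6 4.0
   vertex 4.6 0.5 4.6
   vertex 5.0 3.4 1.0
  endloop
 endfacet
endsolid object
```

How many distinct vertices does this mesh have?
8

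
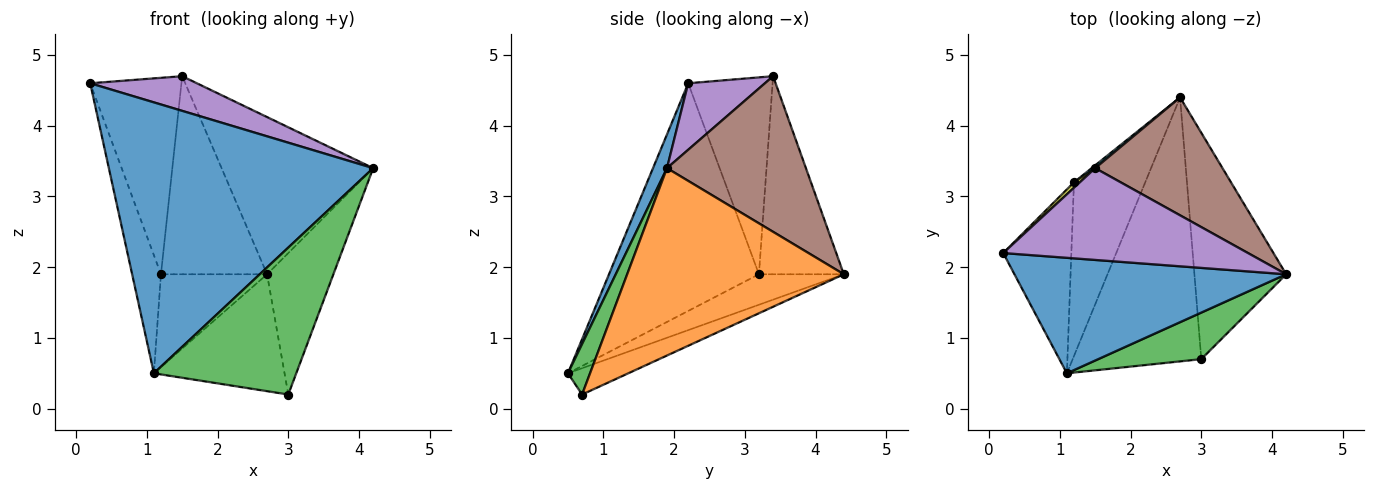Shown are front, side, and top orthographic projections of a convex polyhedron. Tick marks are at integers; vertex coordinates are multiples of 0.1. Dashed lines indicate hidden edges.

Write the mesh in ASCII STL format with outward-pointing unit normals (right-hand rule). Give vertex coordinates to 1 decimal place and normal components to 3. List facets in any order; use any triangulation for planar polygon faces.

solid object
 facet normal 0.049 -0.919 0.392
  outer loop
   vertex 1.1 0.5 0.5
   vertex 4.2 1.9 3.4
   vertex 0.2 2.2 4.6
  endloop
 endfacet
 facet normal 0.866 0.265 -0.424
  outer loop
   vertex 3.0 0.7 0.2
   vertex 2.7 4.4 1.9
   vertex 4.2 1.9 3.4
  endloop
 endfacet
 facet normal 0.146 -0.943 0.299
  outer loop
   vertex 3.0 0.7 0.2
   vertex 4.2 1.9 3.4
   vertex 1.1 0.5 0.5
  endloop
 endfacet
 facet normal -0.184 0.398 -0.899
  outer loop
   vertex 3.0 0.7 0.2
   vertex 1.1 0.5 0.5
   vertex 2.7 4.4 1.9
  endloop
 endfacet
 facet normal 0.246 -0.342 0.907
  outer loop
   vertex 1.5 3.4 4.7
   vertex 0.2 2.2 4.6
   vertex 4.2 1.9 3.4
  endloop
 endfacet
 facet normal 0.591 0.645 0.484
  outer loop
   vertex 1.5 3.4 4.7
   vertex 4.2 1.9 3.4
   vertex 2.7 4.4 1.9
  endloop
 endfacet
 facet normal -0.942 0.181 -0.282
  outer loop
   vertex 1.2 3.2 1.9
   vertex 1.1 0.5 0.5
   vertex 0.2 2.2 4.6
  endloop
 endfacet
 facet normal -0.353 0.441 -0.825
  outer loop
   vertex 1.2 3.2 1.9
   vertex 2.7 4.4 1.9
   vertex 1.1 0.5 0.5
  endloop
 endfacet
 facet normal -0.679 0.734 0.020
  outer loop
   vertex 1.2 3.2 1.9
   vertex 0.2 2.2 4.6
   vertex 1.5 3.4 4.7
  endloop
 endfacet
 facet normal -0.625 0.781 0.011
  outer loop
   vertex 1.2 3.2 1.9
   vertex 1.5 3.4 4.7
   vertex 2.7 4.4 1.9
  endloop
 endfacet
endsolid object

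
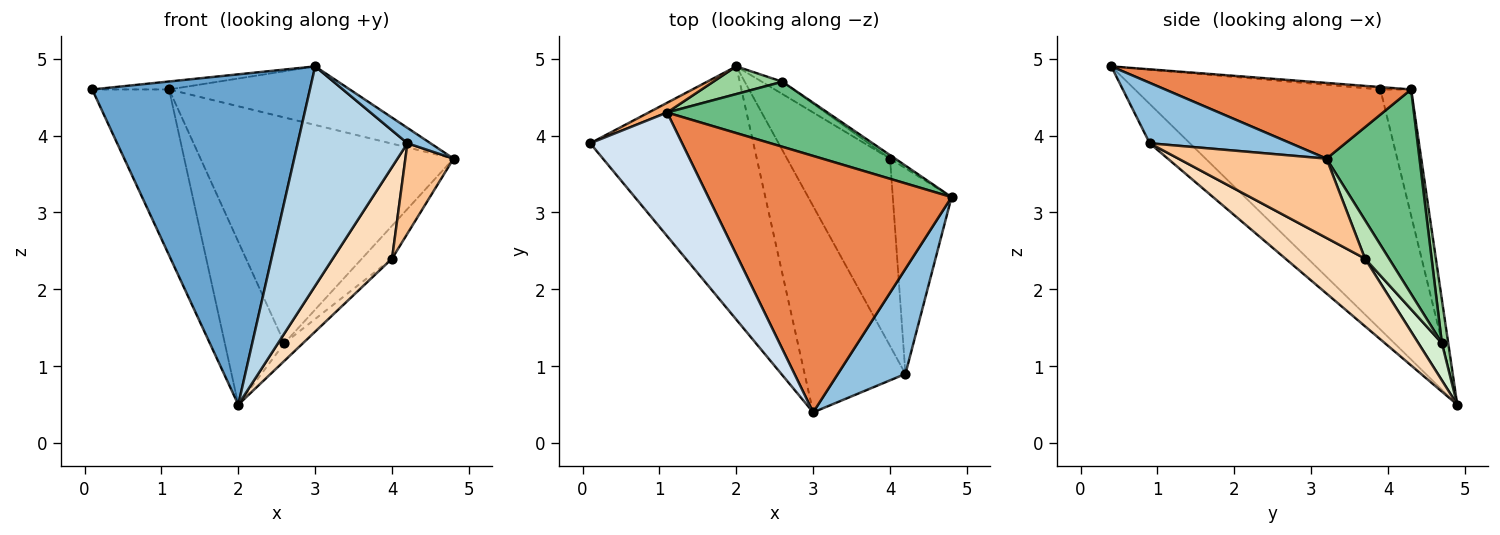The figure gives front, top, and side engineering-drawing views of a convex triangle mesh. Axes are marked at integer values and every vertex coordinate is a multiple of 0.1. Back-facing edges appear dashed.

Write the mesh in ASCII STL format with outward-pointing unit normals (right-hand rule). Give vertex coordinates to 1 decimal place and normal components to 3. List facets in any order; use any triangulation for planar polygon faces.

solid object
 facet normal -0.667 -0.591 -0.453
  outer loop
   vertex 2.0 4.9 0.5
   vertex 3.0 0.4 4.9
   vertex 0.1 3.9 4.6
  endloop
 endfacet
 facet normal 0.663 -0.108 0.741
  outer loop
   vertex 4.2 0.9 3.9
   vertex 4.8 3.2 3.7
   vertex 3.0 0.4 4.9
  endloop
 endfacet
 facet normal -0.258 -0.704 -0.662
  outer loop
   vertex 4.2 0.9 3.9
   vertex 3.0 0.4 4.9
   vertex 2.0 4.9 0.5
  endloop
 endfacet
 facet normal -0.026 0.064 0.998
  outer loop
   vertex 1.1 4.3 4.6
   vertex 0.1 3.9 4.6
   vertex 3.0 0.4 4.9
  endloop
 endfacet
 facet normal 0.290 0.213 0.933
  outer loop
   vertex 1.1 4.3 4.6
   vertex 3.0 0.4 4.9
   vertex 4.8 3.2 3.7
  endloop
 endfacet
 facet normal -0.371 0.927 0.054
  outer loop
   vertex 1.1 4.3 4.6
   vertex 2.0 4.9 0.5
   vertex 0.1 3.9 4.6
  endloop
 endfacet
 facet normal 0.778 -0.253 -0.576
  outer loop
   vertex 4.0 3.7 2.4
   vertex 4.8 3.2 3.7
   vertex 4.2 0.9 3.9
  endloop
 endfacet
 facet normal 0.508 -0.378 -0.774
  outer loop
   vertex 4.0 3.7 2.4
   vertex 4.2 0.9 3.9
   vertex 2.0 4.9 0.5
  endloop
 endfacet
 facet normal 0.333 0.906 0.261
  outer loop
   vertex 2.6 4.7 1.3
   vertex 1.1 4.3 4.6
   vertex 4.8 3.2 3.7
  endloop
 endfacet
 facet normal 0.105 0.980 0.166
  outer loop
   vertex 2.6 4.7 1.3
   vertex 2.0 4.9 0.5
   vertex 1.1 4.3 4.6
  endloop
 endfacet
 facet normal 0.622 0.779 -0.083
  outer loop
   vertex 2.6 4.7 1.3
   vertex 4.8 3.2 3.7
   vertex 4.0 3.7 2.4
  endloop
 endfacet
 facet normal 0.719 0.570 -0.397
  outer loop
   vertex 2.6 4.7 1.3
   vertex 4.0 3.7 2.4
   vertex 2.0 4.9 0.5
  endloop
 endfacet
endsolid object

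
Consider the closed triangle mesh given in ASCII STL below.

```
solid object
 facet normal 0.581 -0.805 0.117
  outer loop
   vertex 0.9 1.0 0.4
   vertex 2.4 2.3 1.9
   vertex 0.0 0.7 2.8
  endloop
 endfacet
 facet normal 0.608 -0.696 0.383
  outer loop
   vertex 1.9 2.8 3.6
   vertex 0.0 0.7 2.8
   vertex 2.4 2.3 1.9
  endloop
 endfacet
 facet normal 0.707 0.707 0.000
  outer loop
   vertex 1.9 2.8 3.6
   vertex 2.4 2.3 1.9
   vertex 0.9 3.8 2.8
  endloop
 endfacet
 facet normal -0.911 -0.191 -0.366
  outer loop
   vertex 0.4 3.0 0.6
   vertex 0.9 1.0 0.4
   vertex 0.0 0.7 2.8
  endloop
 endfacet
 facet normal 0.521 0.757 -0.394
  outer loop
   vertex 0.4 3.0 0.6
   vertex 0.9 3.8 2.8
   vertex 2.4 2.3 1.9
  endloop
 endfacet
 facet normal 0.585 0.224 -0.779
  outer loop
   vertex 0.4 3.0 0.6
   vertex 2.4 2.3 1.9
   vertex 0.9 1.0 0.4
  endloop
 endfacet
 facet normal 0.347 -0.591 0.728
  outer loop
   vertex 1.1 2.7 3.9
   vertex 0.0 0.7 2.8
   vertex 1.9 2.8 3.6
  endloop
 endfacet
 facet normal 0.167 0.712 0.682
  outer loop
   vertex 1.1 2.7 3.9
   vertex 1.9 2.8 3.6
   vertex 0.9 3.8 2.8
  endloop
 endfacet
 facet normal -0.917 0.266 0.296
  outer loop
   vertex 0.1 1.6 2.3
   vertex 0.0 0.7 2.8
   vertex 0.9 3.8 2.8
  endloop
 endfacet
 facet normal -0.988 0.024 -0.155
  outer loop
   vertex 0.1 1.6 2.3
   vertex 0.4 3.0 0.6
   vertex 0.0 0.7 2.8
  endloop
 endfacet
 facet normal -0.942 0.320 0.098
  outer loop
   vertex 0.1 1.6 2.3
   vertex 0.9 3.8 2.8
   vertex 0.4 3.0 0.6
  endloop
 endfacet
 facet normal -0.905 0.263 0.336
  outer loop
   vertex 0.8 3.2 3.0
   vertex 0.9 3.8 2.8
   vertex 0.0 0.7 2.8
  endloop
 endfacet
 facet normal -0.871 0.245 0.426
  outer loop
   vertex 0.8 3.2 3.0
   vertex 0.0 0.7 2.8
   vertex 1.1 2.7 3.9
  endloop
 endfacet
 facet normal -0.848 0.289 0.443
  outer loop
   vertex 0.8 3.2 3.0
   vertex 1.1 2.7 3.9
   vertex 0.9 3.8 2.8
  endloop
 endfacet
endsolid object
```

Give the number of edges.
21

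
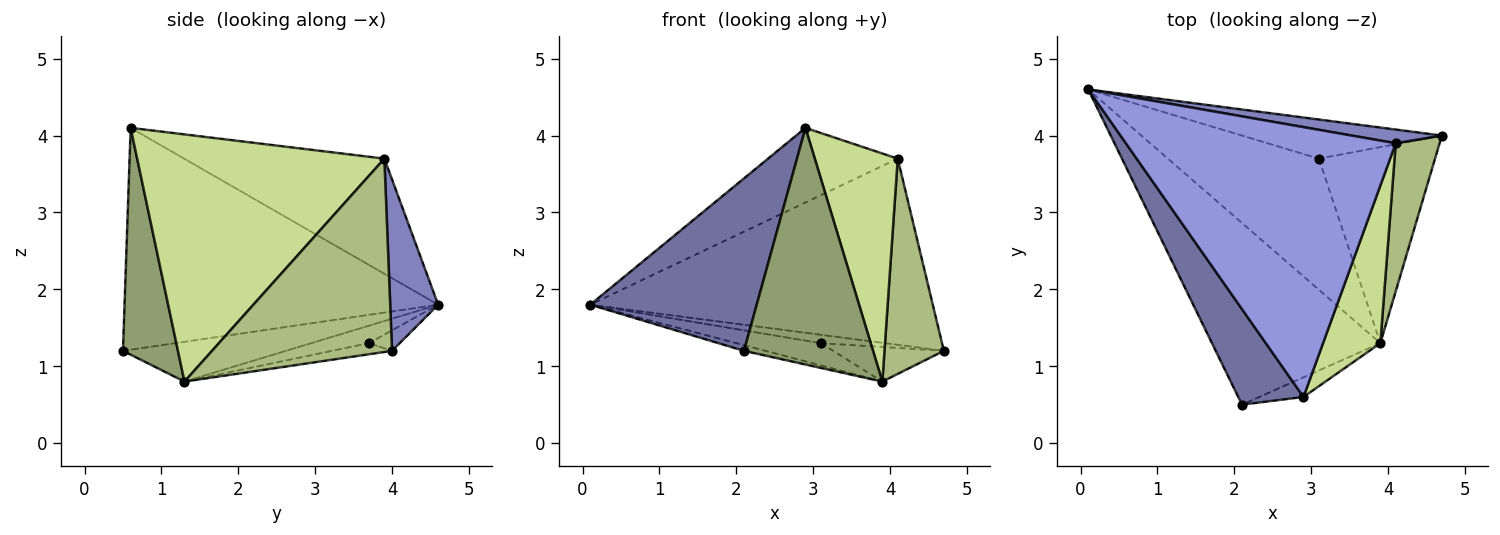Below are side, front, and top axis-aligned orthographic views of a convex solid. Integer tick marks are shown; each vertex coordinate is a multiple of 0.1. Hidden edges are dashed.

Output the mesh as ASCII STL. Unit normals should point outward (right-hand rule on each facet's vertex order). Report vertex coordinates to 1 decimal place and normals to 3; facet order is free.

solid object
 facet normal -0.855 -0.454 0.251
  outer loop
   vertex 2.9 0.6 4.1
   vertex 0.1 4.6 1.8
   vertex 2.1 0.5 1.2
  endloop
 endfacet
 facet normal 0.138 0.988 0.073
  outer loop
   vertex 4.1 3.9 3.7
   vertex 4.7 4.0 1.2
   vertex 0.1 4.6 1.8
  endloop
 endfacet
 facet normal -0.380 0.246 0.891
  outer loop
   vertex 4.1 3.9 3.7
   vertex 0.1 4.6 1.8
   vertex 2.9 0.6 4.1
  endloop
 endfacet
 facet normal -0.230 0.030 -0.973
  outer loop
   vertex 3.9 1.3 0.8
   vertex 2.1 0.5 1.2
   vertex 0.1 4.6 1.8
  endloop
 endfacet
 facet normal 0.391 -0.917 -0.076
  outer loop
   vertex 3.9 1.3 0.8
   vertex 2.9 0.6 4.1
   vertex 2.1 0.5 1.2
  endloop
 endfacet
 facet normal 0.928 -0.306 0.211
  outer loop
   vertex 3.9 1.3 0.8
   vertex 4.7 4.0 1.2
   vertex 4.1 3.9 3.7
  endloop
 endfacet
 facet normal 0.926 -0.311 0.215
  outer loop
   vertex 3.9 1.3 0.8
   vertex 4.1 3.9 3.7
   vertex 2.9 0.6 4.1
  endloop
 endfacet
 facet normal -0.100 0.208 -0.973
  outer loop
   vertex 3.1 3.7 1.3
   vertex 0.1 4.6 1.8
   vertex 4.7 4.0 1.2
  endloop
 endfacet
 facet normal -0.113 0.166 -0.980
  outer loop
   vertex 3.1 3.7 1.3
   vertex 3.9 1.3 0.8
   vertex 0.1 4.6 1.8
  endloop
 endfacet
 facet normal -0.094 0.173 -0.980
  outer loop
   vertex 3.1 3.7 1.3
   vertex 4.7 4.0 1.2
   vertex 3.9 1.3 0.8
  endloop
 endfacet
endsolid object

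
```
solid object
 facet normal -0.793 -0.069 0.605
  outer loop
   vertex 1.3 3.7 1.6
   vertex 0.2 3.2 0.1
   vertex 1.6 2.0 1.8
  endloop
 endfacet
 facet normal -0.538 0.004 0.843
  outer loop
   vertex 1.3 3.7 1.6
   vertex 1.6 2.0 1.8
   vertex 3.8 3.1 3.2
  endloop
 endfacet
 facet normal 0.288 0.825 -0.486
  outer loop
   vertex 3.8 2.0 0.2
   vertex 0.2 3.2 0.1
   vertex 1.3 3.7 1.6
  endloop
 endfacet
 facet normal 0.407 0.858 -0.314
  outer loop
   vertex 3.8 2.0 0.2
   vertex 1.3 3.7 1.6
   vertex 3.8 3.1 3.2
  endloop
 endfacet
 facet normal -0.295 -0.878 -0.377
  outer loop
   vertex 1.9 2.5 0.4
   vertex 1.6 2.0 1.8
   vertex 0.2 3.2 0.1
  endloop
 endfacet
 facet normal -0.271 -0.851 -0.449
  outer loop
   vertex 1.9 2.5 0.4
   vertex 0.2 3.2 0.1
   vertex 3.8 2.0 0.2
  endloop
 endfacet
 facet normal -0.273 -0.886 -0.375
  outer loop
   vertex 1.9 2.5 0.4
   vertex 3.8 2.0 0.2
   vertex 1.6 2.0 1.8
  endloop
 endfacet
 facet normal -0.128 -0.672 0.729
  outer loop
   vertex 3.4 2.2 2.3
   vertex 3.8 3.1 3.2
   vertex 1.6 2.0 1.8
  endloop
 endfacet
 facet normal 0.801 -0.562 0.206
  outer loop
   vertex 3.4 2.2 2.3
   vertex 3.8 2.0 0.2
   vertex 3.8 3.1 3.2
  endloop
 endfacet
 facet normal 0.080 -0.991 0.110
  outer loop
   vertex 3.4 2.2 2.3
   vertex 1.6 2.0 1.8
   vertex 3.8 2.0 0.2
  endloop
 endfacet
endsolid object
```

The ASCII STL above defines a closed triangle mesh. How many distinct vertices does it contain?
7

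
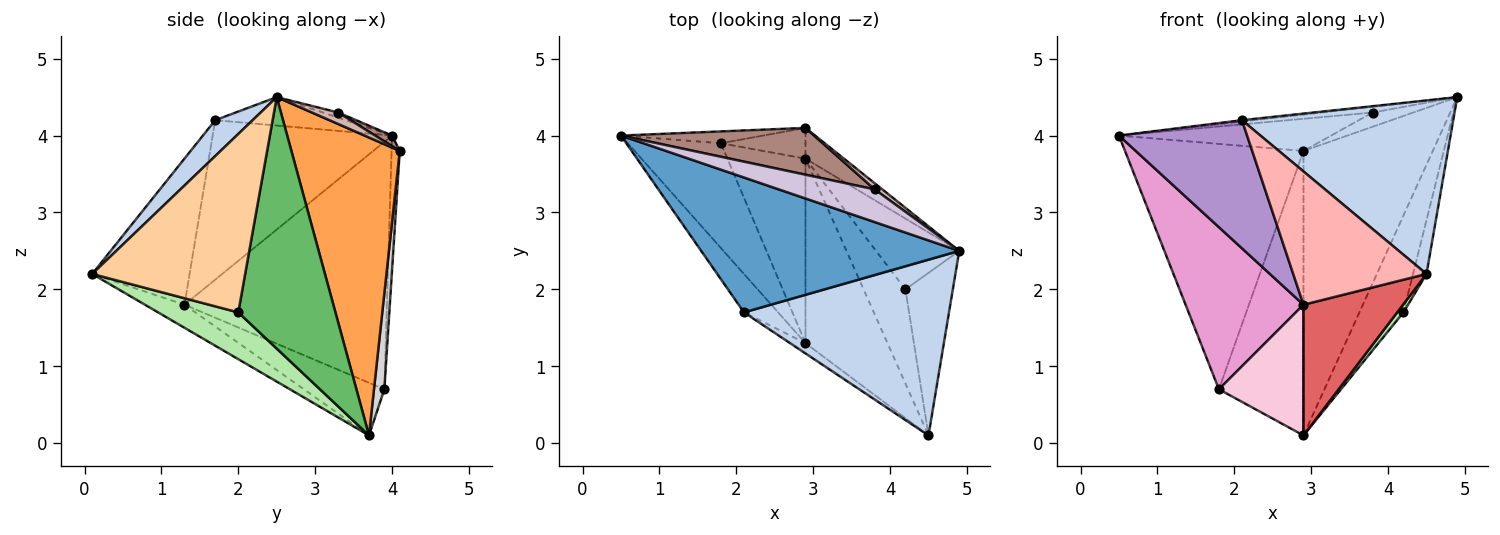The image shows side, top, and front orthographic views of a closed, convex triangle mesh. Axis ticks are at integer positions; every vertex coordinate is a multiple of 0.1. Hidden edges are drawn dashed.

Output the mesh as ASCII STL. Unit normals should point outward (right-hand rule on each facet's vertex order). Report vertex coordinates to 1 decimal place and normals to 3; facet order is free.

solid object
 facet normal -0.109 0.010 0.994
  outer loop
   vertex 2.1 1.7 4.2
   vertex 4.9 2.5 4.5
   vertex 0.5 4.0 4.0
  endloop
 endfacet
 facet normal 0.124 -0.697 0.706
  outer loop
   vertex 2.1 1.7 4.2
   vertex 4.5 0.1 2.2
   vertex 4.9 2.5 4.5
  endloop
 endfacet
 facet normal 0.640 0.764 -0.083
  outer loop
   vertex 2.9 4.1 3.8
   vertex 4.9 2.5 4.5
   vertex 2.9 3.7 0.1
  endloop
 endfacet
 facet normal 0.963 0.085 -0.256
  outer loop
   vertex 4.2 2.0 1.7
   vertex 4.9 2.5 4.5
   vertex 4.5 0.1 2.2
  endloop
 endfacet
 facet normal 0.872 0.395 -0.289
  outer loop
   vertex 4.2 2.0 1.7
   vertex 2.9 3.7 0.1
   vertex 4.9 2.5 4.5
  endloop
 endfacet
 facet normal 0.744 -0.058 -0.666
  outer loop
   vertex 4.2 2.0 1.7
   vertex 4.5 0.1 2.2
   vertex 2.9 3.7 0.1
  endloop
 endfacet
 facet normal -0.224 -0.563 -0.795
  outer loop
   vertex 2.9 1.3 1.8
   vertex 2.9 3.7 0.1
   vertex 4.5 0.1 2.2
  endloop
 endfacet
 facet normal -0.589 -0.806 -0.062
  outer loop
   vertex 2.9 1.3 1.8
   vertex 4.5 0.1 2.2
   vertex 2.1 1.7 4.2
  endloop
 endfacet
 facet normal -0.802 -0.573 -0.172
  outer loop
   vertex 2.9 1.3 1.8
   vertex 2.1 1.7 4.2
   vertex 0.5 4.0 4.0
  endloop
 endfacet
 facet normal -0.053 0.174 0.983
  outer loop
   vertex 3.8 3.3 4.3
   vertex 0.5 4.0 4.0
   vertex 4.9 2.5 4.5
  endloop
 endfacet
 facet normal 0.045 0.565 0.824
  outer loop
   vertex 3.8 3.3 4.3
   vertex 2.9 4.1 3.8
   vertex 0.5 4.0 4.0
  endloop
 endfacet
 facet normal 0.512 0.789 0.341
  outer loop
   vertex 3.8 3.3 4.3
   vertex 4.9 2.5 4.5
   vertex 2.9 4.1 3.8
  endloop
 endfacet
 facet normal -0.822 -0.479 -0.309
  outer loop
   vertex 1.8 3.9 0.7
   vertex 2.9 1.3 1.8
   vertex 0.5 4.0 4.0
  endloop
 endfacet
 facet normal -0.482 -0.506 -0.715
  outer loop
   vertex 1.8 3.9 0.7
   vertex 2.9 3.7 0.1
   vertex 2.9 1.3 1.8
  endloop
 endfacet
 facet normal -0.046 0.998 -0.048
  outer loop
   vertex 1.8 3.9 0.7
   vertex 0.5 4.0 4.0
   vertex 2.9 4.1 3.8
  endloop
 endfacet
 facet normal 0.121 0.987 -0.107
  outer loop
   vertex 1.8 3.9 0.7
   vertex 2.9 4.1 3.8
   vertex 2.9 3.7 0.1
  endloop
 endfacet
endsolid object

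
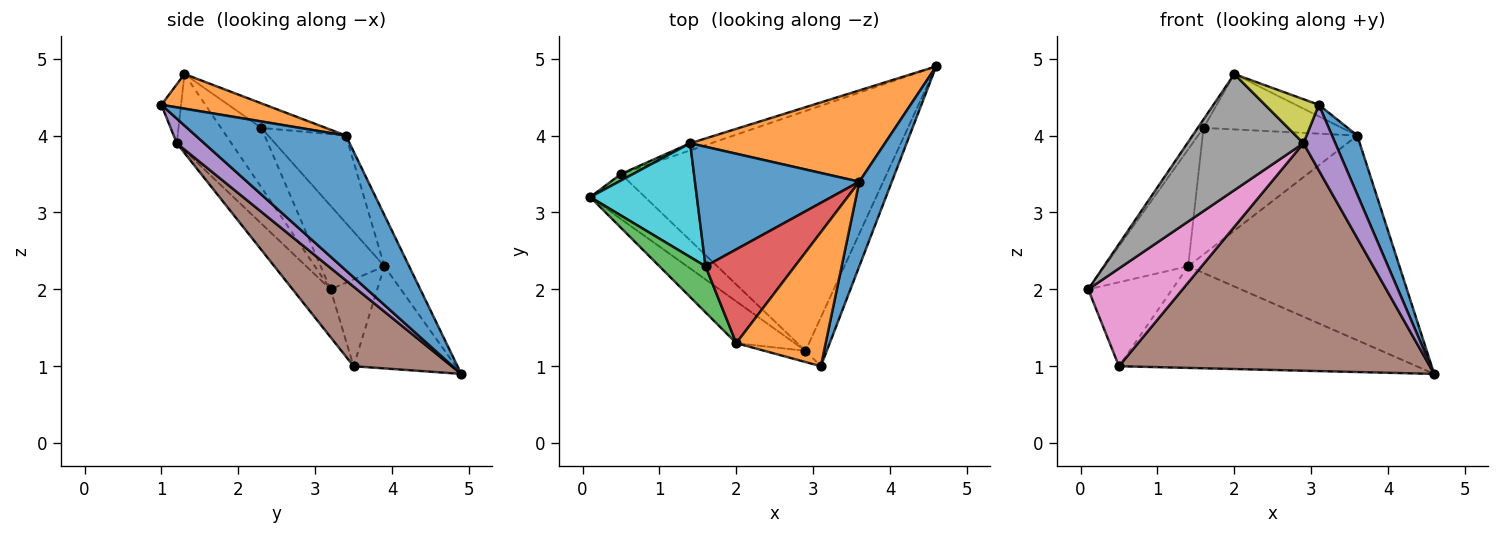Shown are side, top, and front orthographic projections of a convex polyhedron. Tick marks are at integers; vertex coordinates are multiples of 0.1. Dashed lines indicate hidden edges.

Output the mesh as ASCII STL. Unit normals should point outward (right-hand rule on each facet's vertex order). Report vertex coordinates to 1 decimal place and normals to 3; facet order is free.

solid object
 facet normal 0.959 -0.161 0.231
  outer loop
   vertex 3.6 3.4 4.0
   vertex 3.1 1.0 4.4
   vertex 4.6 4.9 0.9
  endloop
 endfacet
 facet normal 0.360 0.080 0.930
  outer loop
   vertex 3.6 3.4 4.0
   vertex 2.0 1.3 4.8
   vertex 3.1 1.0 4.4
  endloop
 endfacet
 facet normal -0.785 0.112 0.609
  outer loop
   vertex 1.6 2.3 4.1
   vertex 0.1 3.2 2.0
   vertex 2.0 1.3 4.8
  endloop
 endfacet
 facet normal -0.230 0.495 0.838
  outer loop
   vertex 1.6 2.3 4.1
   vertex 2.0 1.3 4.8
   vertex 3.6 3.4 4.0
  endloop
 endfacet
 facet normal 0.569 -0.660 -0.491
  outer loop
   vertex 2.9 1.2 3.9
   vertex 4.6 4.9 0.9
   vertex 3.1 1.0 4.4
  endloop
 endfacet
 facet normal 0.212 -0.672 -0.709
  outer loop
   vertex 2.9 1.2 3.9
   vertex 0.5 3.5 1.0
   vertex 4.6 4.9 0.9
  endloop
 endfacet
 facet normal -0.343 -0.853 -0.393
  outer loop
   vertex 2.9 1.2 3.9
   vertex 0.1 3.2 2.0
   vertex 0.5 3.5 1.0
  endloop
 endfacet
 facet normal -0.405 -0.861 -0.309
  outer loop
   vertex 2.9 1.2 3.9
   vertex 2.0 1.3 4.8
   vertex 0.1 3.2 2.0
  endloop
 endfacet
 facet normal -0.334 -0.914 -0.232
  outer loop
   vertex 2.9 1.2 3.9
   vertex 3.1 1.0 4.4
   vertex 2.0 1.3 4.8
  endloop
 endfacet
 facet normal -0.480 0.629 0.612
  outer loop
   vertex 1.4 3.9 2.3
   vertex 0.1 3.2 2.0
   vertex 1.6 2.3 4.1
  endloop
 endfacet
 facet normal -0.343 0.683 0.645
  outer loop
   vertex 1.4 3.9 2.3
   vertex 1.6 2.3 4.1
   vertex 3.6 3.4 4.0
  endloop
 endfacet
 facet normal -0.107 0.908 0.405
  outer loop
   vertex 1.4 3.9 2.3
   vertex 3.6 3.4 4.0
   vertex 4.6 4.9 0.9
  endloop
 endfacet
 facet normal -0.485 0.872 0.068
  outer loop
   vertex 1.4 3.9 2.3
   vertex 0.5 3.5 1.0
   vertex 0.1 3.2 2.0
  endloop
 endfacet
 facet normal -0.324 0.944 -0.066
  outer loop
   vertex 1.4 3.9 2.3
   vertex 4.6 4.9 0.9
   vertex 0.5 3.5 1.0
  endloop
 endfacet
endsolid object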